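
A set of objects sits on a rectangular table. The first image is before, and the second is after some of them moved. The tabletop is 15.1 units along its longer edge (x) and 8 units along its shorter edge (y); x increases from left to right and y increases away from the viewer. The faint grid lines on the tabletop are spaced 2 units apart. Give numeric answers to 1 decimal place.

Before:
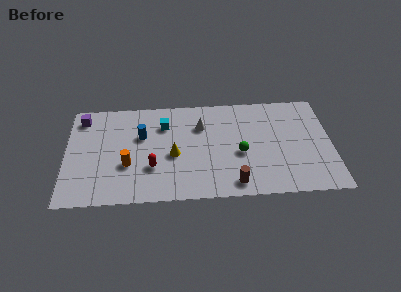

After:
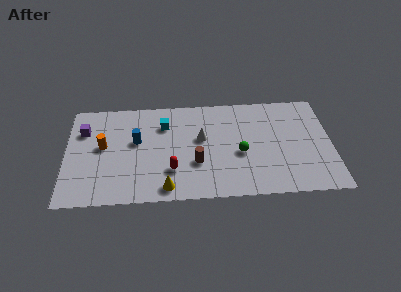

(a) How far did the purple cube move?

1.0

The purple cube was near (0.9, 6.7) before and (1.0, 5.7) after, so it travelled √(0.1² + 1.0²) ≈ 1.0 units.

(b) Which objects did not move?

the green sphere and the cyan cube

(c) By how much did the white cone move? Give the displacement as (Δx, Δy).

(0.0, -1.0)

From the two frames, the white cone sits at roughly (7.7, 5.7) before and (7.7, 4.7) after.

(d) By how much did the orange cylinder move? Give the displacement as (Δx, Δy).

(-1.4, 1.5)

The orange cylinder was at about (3.5, 2.9) and moved to about (2.1, 4.4).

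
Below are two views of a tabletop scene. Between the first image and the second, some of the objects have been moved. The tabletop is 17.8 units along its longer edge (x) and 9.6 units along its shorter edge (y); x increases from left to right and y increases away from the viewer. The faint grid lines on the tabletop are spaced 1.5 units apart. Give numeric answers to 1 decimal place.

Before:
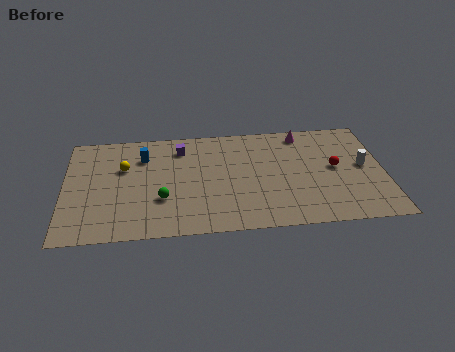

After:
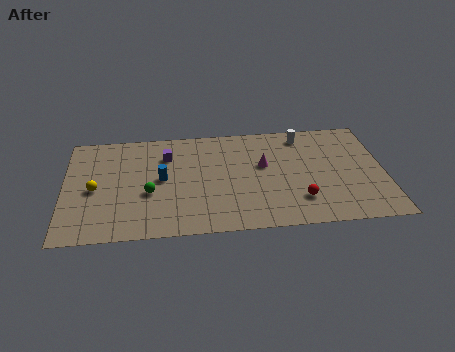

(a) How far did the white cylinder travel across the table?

4.5

The white cylinder was near (16.7, 5.1) before and (13.4, 8.2) after, so it travelled √(3.3² + 3.1²) ≈ 4.5 units.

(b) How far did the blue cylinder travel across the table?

2.3

From (4.4, 7.1) to (5.4, 5.0), the blue cylinder covered √(1.0² + 2.1²) ≈ 2.3 units.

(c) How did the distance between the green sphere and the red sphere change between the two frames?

-1.5

They were about 9.9 units apart before and 8.4 after — 1.5 units closer together.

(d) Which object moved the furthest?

the white cylinder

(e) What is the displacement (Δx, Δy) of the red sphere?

(-2.1, -2.7)

The red sphere was at about (15.1, 5.1) and moved to about (13.0, 2.4).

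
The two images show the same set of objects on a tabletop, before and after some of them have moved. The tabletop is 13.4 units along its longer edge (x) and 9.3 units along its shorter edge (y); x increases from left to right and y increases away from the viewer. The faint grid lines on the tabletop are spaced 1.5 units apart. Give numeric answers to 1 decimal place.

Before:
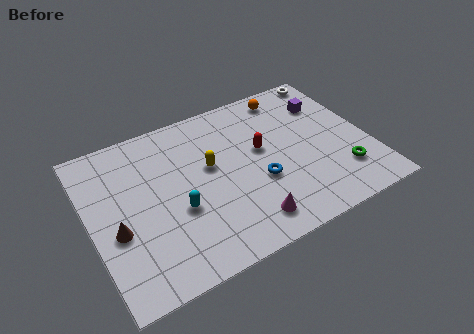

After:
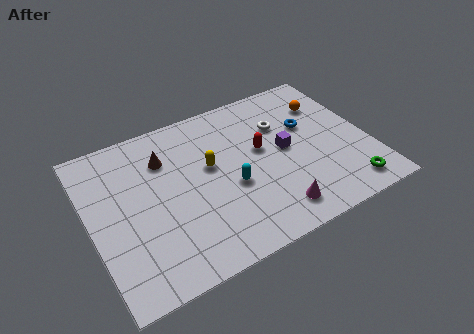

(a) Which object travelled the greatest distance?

the brown cone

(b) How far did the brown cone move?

4.1

The brown cone was near (1.1, 3.7) before and (3.8, 6.8) after, so it travelled √(2.7² + 3.1²) ≈ 4.1 units.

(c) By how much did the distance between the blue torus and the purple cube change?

-3.5

The distance was about 5.1 in the first image and 1.6 in the second, so they moved 3.5 units closer together.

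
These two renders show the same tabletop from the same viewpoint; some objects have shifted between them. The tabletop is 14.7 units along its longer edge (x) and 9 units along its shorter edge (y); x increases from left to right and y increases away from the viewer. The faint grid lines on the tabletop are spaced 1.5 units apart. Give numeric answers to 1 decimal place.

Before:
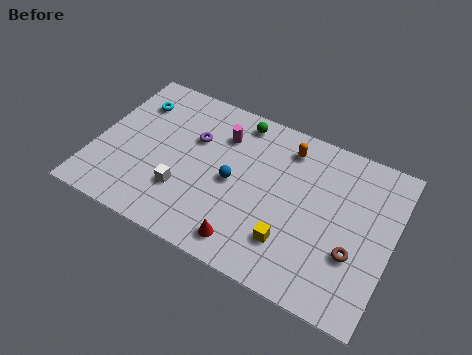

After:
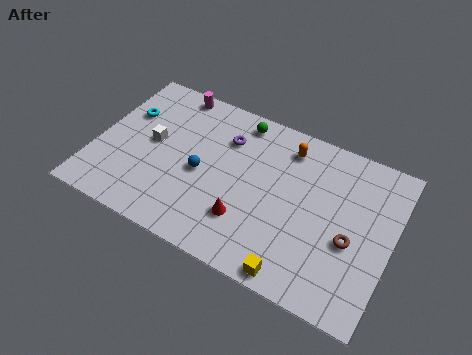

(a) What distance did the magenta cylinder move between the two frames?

3.2

The magenta cylinder moved from about (6.0, 6.7) to (3.2, 8.2), a distance of √(2.8² + 1.5²) ≈ 3.2.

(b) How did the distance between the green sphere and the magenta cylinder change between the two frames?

+2.1

Before: roughly 1.4 units apart; after: 3.5. That's 2.1 units further apart.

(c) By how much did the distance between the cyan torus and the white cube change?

-3.2

The distance was about 5.1 in the first image and 1.9 in the second, so they moved 3.2 units closer together.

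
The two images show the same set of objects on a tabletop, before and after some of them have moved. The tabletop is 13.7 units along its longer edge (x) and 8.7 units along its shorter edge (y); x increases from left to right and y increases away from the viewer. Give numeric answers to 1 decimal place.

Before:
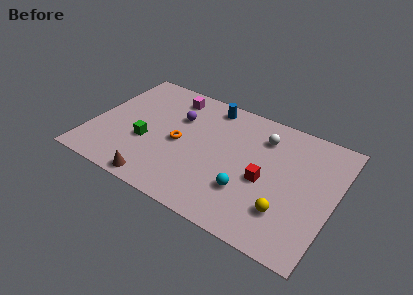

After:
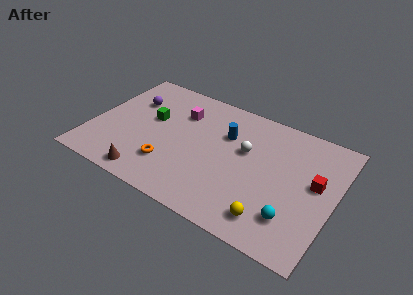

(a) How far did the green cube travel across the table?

1.8

From (3.2, 3.3) to (3.2, 5.1), the green cube covered √(0.0² + 1.8²) ≈ 1.8 units.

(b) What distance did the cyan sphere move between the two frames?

2.6

The cyan sphere moved from about (9.1, 2.6) to (11.7, 2.1), a distance of √(2.6² + 0.5²) ≈ 2.6.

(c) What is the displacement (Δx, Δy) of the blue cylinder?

(1.2, -1.7)

The blue cylinder was at about (6.2, 7.6) and moved to about (7.4, 5.9).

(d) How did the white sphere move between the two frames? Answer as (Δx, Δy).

(-0.8, -1.4)

The white sphere started near (9.4, 6.7) and ended near (8.6, 5.3).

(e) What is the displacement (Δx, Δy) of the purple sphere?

(-2.7, 0.1)

From the two frames, the purple sphere sits at roughly (4.6, 5.9) before and (1.9, 6.0) after.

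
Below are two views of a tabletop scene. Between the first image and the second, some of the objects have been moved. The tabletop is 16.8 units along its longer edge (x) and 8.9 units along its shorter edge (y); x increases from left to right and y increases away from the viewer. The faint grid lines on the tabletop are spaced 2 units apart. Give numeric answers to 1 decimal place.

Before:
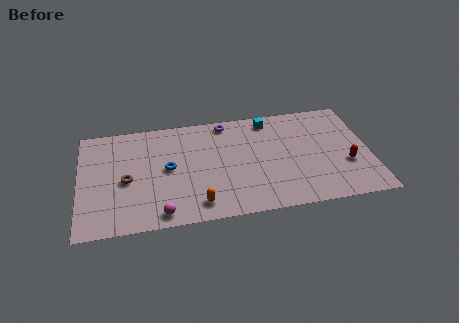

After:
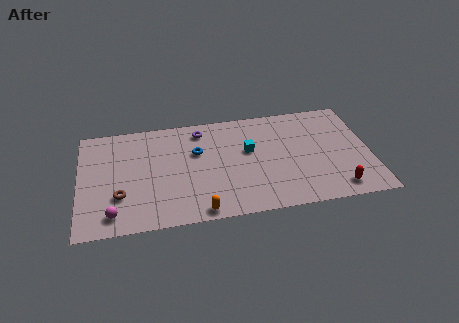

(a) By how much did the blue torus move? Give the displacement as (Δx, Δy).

(1.7, 1.1)

From the two frames, the blue torus sits at roughly (5.1, 4.6) before and (6.8, 5.7) after.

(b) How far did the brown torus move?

1.3

The brown torus moved from about (2.7, 4.0) to (2.3, 2.8), a distance of √(0.4² + 1.2²) ≈ 1.3.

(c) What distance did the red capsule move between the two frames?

2.0

From (15.4, 3.2) to (14.7, 1.3), the red capsule covered √(0.7² + 1.9²) ≈ 2.0 units.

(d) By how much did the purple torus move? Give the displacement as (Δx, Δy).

(-1.5, -0.4)

From the two frames, the purple torus sits at roughly (8.6, 7.9) before and (7.1, 7.5) after.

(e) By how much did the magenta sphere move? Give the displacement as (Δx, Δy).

(-2.7, 0.4)

The magenta sphere was at about (4.6, 1.0) and moved to about (1.9, 1.4).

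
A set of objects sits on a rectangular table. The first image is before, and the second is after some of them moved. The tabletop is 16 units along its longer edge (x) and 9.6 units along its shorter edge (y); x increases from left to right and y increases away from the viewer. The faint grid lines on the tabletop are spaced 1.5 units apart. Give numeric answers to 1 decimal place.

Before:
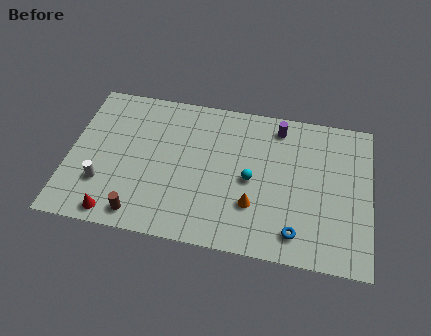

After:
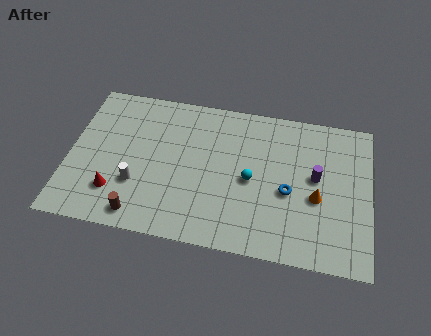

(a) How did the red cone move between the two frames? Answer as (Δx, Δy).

(-0.1, 1.4)

The red cone started near (2.7, 1.0) and ended near (2.6, 2.4).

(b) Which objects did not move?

the cyan sphere and the brown cylinder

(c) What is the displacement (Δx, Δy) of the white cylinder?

(1.8, 0.3)

The white cylinder started near (1.9, 2.8) and ended near (3.7, 3.1).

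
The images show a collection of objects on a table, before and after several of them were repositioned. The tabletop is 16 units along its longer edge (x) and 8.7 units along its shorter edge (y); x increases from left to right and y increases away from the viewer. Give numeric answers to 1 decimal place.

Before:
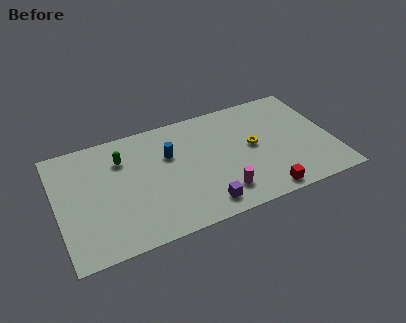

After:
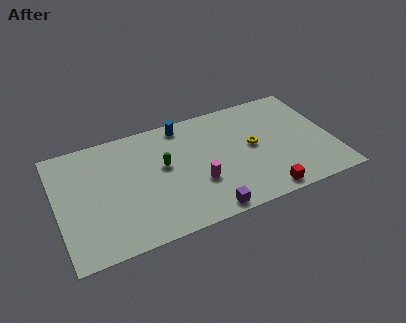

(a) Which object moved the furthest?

the green capsule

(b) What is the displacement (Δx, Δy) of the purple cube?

(0.1, -0.5)

From the two frames, the purple cube sits at roughly (8.1, 1.3) before and (8.2, 0.8) after.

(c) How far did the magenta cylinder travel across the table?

1.7

The magenta cylinder was near (9.2, 1.8) before and (8.0, 3.0) after, so it travelled √(1.2² + 1.2²) ≈ 1.7 units.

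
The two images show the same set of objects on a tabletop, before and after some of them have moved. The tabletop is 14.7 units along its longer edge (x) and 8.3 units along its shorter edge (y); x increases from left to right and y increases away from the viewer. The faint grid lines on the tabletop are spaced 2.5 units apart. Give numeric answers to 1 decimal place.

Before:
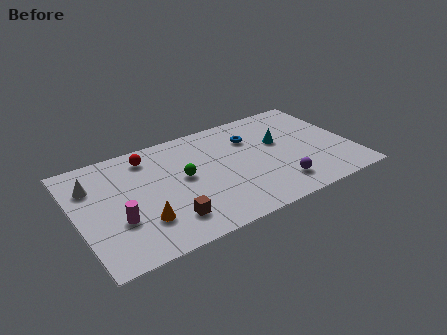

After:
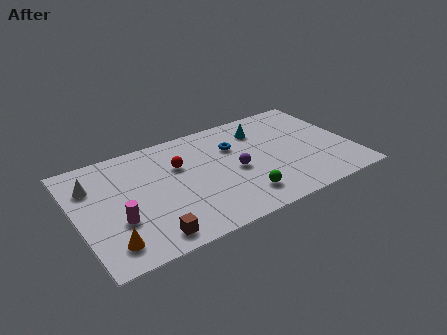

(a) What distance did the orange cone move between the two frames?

2.0

From (3.2, 2.3) to (1.4, 1.5), the orange cone covered √(1.8² + 0.8²) ≈ 2.0 units.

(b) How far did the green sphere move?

3.9

The green sphere moved from about (5.7, 4.5) to (8.4, 1.7), a distance of √(2.7² + 2.8²) ≈ 3.9.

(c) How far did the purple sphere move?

2.9

From (10.4, 1.7) to (8.4, 3.8), the purple sphere covered √(2.0² + 2.1²) ≈ 2.9 units.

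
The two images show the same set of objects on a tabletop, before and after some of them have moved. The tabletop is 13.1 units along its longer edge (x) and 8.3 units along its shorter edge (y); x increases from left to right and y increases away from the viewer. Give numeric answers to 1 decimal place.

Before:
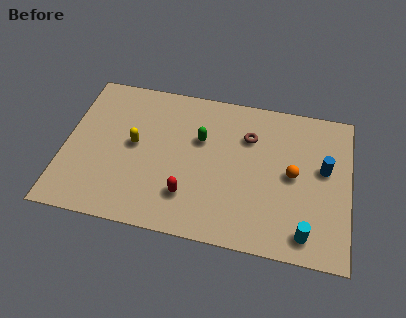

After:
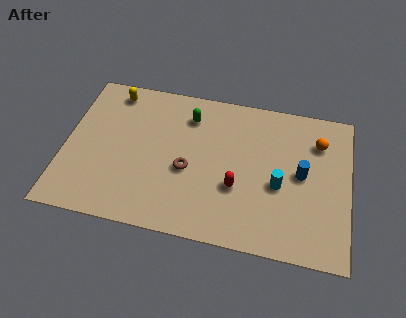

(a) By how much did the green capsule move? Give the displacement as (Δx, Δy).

(-0.6, 1.2)

The green capsule started near (6.2, 5.3) and ended near (5.6, 6.5).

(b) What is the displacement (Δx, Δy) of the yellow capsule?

(-1.2, 2.8)

From the two frames, the yellow capsule sits at roughly (3.2, 4.4) before and (2.0, 7.2) after.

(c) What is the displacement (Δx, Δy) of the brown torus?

(-2.7, -2.4)

The brown torus was at about (8.4, 5.9) and moved to about (5.7, 3.5).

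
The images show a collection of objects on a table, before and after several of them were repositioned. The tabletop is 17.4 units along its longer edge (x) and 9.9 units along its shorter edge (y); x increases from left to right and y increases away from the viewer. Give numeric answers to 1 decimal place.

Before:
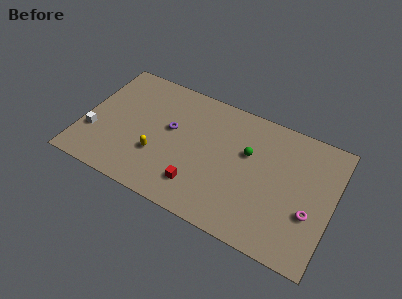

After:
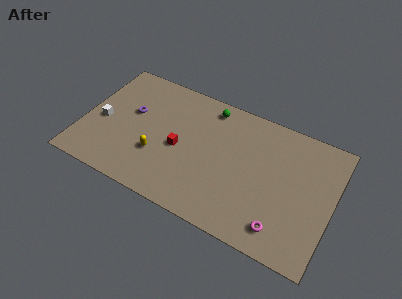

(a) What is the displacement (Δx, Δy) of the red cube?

(-1.6, 2.3)

The red cube started near (8.4, 2.2) and ended near (6.8, 4.5).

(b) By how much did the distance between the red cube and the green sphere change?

-0.6

They were about 5.0 units apart before and 4.4 after — 0.6 units closer together.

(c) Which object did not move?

the yellow capsule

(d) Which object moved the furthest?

the green sphere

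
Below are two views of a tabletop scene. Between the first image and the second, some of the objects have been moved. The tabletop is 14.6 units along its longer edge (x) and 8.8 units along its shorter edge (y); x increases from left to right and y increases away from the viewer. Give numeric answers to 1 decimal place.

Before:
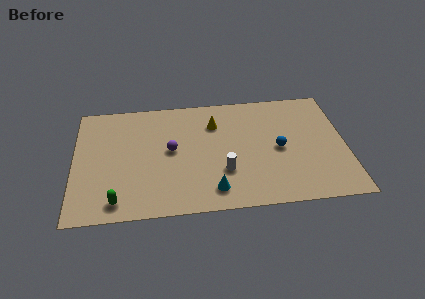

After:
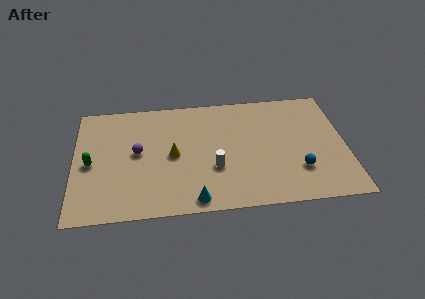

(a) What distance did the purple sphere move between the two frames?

1.8

The purple sphere moved from about (5.2, 4.7) to (3.4, 4.7), a distance of √(1.8² + 0.0²) ≈ 1.8.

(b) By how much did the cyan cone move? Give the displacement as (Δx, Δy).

(-1.0, -0.6)

From the two frames, the cyan cone sits at roughly (7.4, 1.5) before and (6.4, 0.9) after.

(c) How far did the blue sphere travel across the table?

2.0

The blue sphere was near (11.0, 4.2) before and (12.0, 2.5) after, so it travelled √(1.0² + 1.7²) ≈ 2.0 units.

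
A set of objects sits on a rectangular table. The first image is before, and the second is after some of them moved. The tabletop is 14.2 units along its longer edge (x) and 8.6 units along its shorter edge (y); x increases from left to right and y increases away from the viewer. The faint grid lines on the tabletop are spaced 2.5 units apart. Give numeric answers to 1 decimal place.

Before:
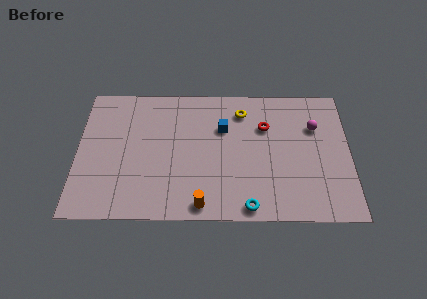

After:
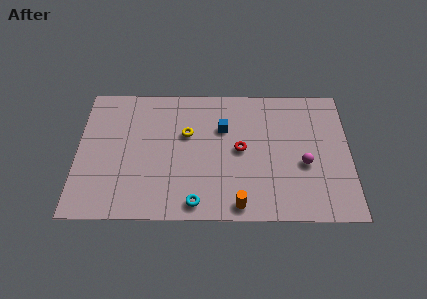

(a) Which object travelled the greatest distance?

the yellow torus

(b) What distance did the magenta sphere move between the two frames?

2.5

The magenta sphere was near (12.4, 5.9) before and (11.8, 3.5) after, so it travelled √(0.6² + 2.4²) ≈ 2.5 units.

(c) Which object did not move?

the blue cube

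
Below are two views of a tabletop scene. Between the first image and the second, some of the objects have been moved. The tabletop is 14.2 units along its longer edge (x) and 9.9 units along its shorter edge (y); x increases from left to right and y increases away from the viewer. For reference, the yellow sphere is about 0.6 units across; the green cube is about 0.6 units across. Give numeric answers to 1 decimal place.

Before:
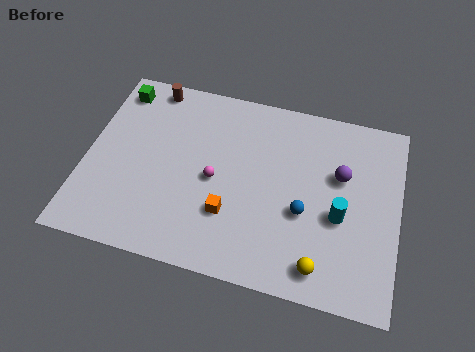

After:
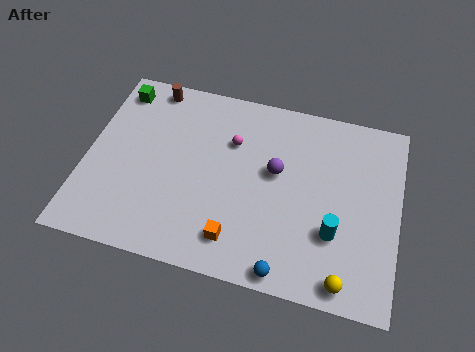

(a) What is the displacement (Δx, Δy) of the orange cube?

(0.4, -1.2)

From the two frames, the orange cube sits at roughly (6.7, 3.0) before and (7.1, 1.8) after.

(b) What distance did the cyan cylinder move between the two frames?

0.9

The cyan cylinder was near (11.6, 4.1) before and (11.4, 3.2) after, so it travelled √(0.2² + 0.9²) ≈ 0.9 units.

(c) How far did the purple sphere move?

2.9

From (11.5, 6.2) to (8.6, 5.7), the purple sphere covered √(2.9² + 0.5²) ≈ 2.9 units.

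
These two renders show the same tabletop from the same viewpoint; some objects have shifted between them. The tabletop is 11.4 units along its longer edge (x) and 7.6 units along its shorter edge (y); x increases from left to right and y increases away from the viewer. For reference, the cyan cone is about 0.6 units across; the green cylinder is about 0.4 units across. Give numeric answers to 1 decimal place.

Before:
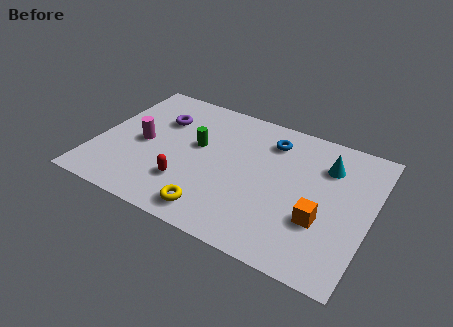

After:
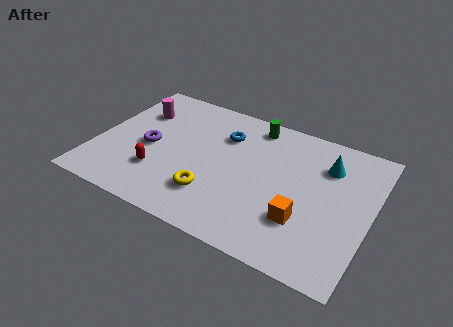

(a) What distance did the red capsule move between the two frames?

1.2

From (4.0, 2.1) to (2.8, 2.2), the red capsule covered √(1.2² + 0.1²) ≈ 1.2 units.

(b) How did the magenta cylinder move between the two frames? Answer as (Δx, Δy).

(-0.5, 1.8)

From the two frames, the magenta cylinder sits at roughly (1.9, 3.6) before and (1.4, 5.4) after.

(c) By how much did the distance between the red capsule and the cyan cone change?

+1.0

The distance was about 6.4 in the first image and 7.4 in the second, so they moved 1.0 units further apart.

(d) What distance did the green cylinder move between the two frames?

3.0

The green cylinder was near (4.1, 4.4) before and (6.2, 6.6) after, so it travelled √(2.1² + 2.2²) ≈ 3.0 units.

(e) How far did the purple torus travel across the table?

1.8

The purple torus moved from about (2.4, 5.3) to (2.2, 3.5), a distance of √(0.2² + 1.8²) ≈ 1.8.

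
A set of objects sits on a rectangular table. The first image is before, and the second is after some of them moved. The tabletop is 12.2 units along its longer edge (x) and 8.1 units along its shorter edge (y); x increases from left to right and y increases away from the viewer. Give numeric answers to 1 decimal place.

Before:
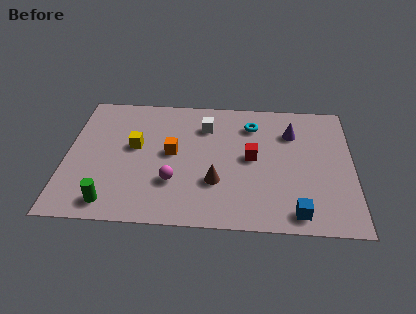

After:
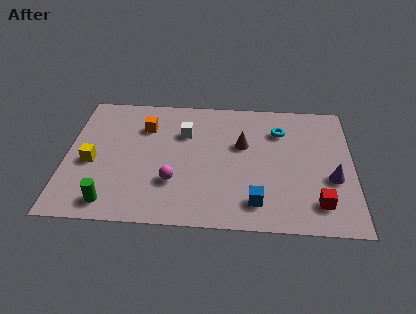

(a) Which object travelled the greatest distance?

the red cube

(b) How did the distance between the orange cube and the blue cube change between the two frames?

+0.3

The distance was about 6.2 in the first image and 6.5 in the second, so they moved 0.3 units further apart.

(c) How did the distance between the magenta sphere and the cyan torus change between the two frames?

+0.7

The distance was about 5.0 in the first image and 5.7 in the second, so they moved 0.7 units further apart.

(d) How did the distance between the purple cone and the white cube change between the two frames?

+3.1

They were about 3.7 units apart before and 6.8 after — 3.1 units further apart.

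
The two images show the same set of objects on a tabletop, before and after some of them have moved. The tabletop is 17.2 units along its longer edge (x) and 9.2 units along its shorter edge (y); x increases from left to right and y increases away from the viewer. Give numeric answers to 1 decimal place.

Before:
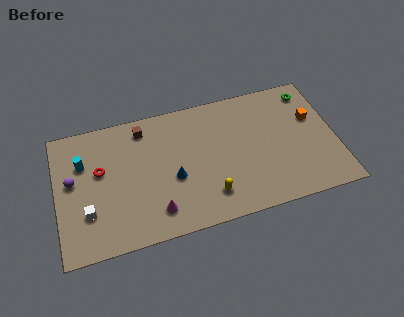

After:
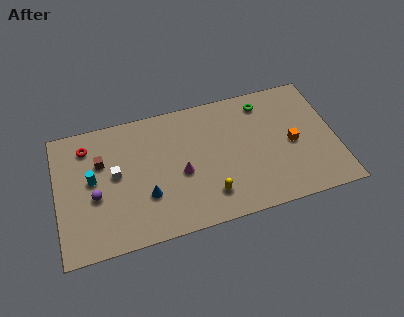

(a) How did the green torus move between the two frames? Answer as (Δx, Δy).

(-2.9, -0.1)

The green torus was at about (15.9, 7.8) and moved to about (13.0, 7.7).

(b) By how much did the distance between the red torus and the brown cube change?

-2.1

They were about 3.6 units apart before and 1.5 after — 2.1 units closer together.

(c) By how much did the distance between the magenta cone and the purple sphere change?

-0.7

The distance was about 6.0 in the first image and 5.3 in the second, so they moved 0.7 units closer together.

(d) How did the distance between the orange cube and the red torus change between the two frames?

-0.3

Before: roughly 13.2 units apart; after: 12.9. That's 0.3 units closer together.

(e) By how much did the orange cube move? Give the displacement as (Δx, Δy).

(-1.4, -1.5)

The orange cube was at about (15.9, 5.8) and moved to about (14.5, 4.3).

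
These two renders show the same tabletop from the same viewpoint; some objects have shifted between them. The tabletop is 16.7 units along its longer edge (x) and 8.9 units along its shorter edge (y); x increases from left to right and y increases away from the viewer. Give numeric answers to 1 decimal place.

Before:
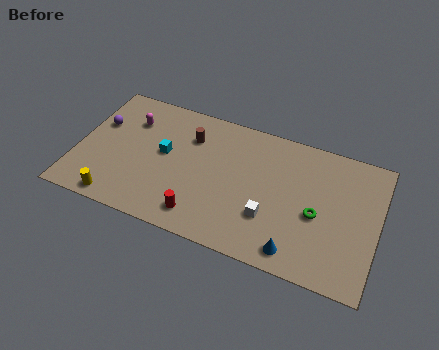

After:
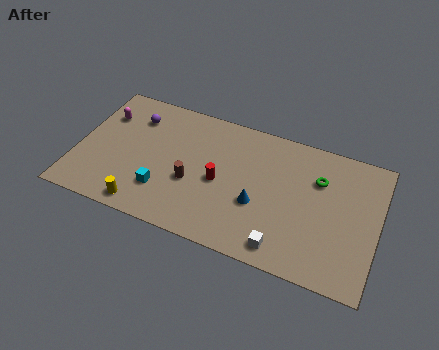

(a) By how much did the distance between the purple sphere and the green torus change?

-2.1

Before: roughly 12.5 units apart; after: 10.4. That's 2.1 units closer together.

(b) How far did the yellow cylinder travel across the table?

1.5

The yellow cylinder moved from about (2.6, 0.9) to (4.1, 1.0), a distance of √(1.5² + 0.1²) ≈ 1.5.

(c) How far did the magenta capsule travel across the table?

1.5

From (2.7, 6.5) to (1.2, 6.4), the magenta capsule covered √(1.5² + 0.1²) ≈ 1.5 units.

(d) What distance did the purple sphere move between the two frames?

2.2

The purple sphere was near (1.0, 5.7) before and (2.9, 6.8) after, so it travelled √(1.9² + 1.1²) ≈ 2.2 units.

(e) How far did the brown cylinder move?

3.0

The brown cylinder moved from about (6.1, 6.5) to (6.5, 3.5), a distance of √(0.4² + 3.0²) ≈ 3.0.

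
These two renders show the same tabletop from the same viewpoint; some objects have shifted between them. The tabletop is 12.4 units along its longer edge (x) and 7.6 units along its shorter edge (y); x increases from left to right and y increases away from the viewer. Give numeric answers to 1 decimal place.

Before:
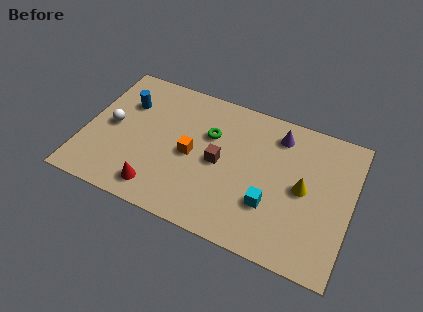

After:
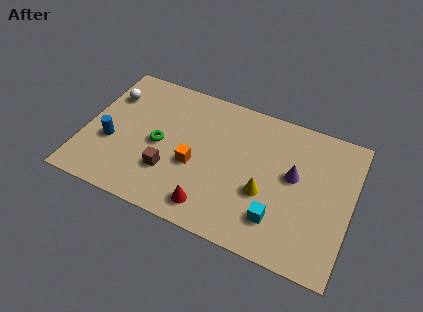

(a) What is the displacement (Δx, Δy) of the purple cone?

(0.9, -1.9)

The purple cone started near (8.8, 6.2) and ended near (9.7, 4.3).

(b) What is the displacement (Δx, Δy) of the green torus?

(-2.2, -1.4)

The green torus started near (5.7, 5.0) and ended near (3.5, 3.6).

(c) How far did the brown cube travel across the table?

2.6

From (6.3, 3.7) to (4.1, 2.3), the brown cube covered √(2.2² + 1.4²) ≈ 2.6 units.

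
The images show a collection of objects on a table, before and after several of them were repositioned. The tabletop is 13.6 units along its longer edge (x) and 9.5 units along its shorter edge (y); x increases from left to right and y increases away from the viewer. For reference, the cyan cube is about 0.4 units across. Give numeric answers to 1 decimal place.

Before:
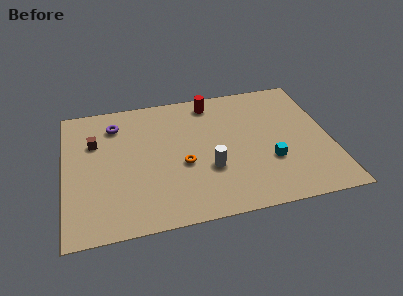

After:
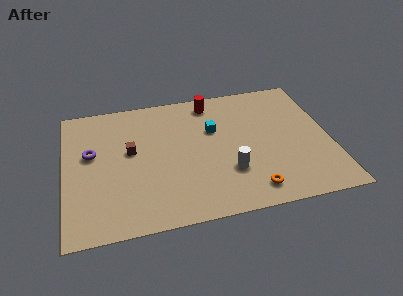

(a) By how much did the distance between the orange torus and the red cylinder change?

+2.4

Before: roughly 4.6 units apart; after: 7.0. That's 2.4 units further apart.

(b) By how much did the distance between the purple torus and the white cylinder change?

+1.2

The distance was about 6.2 in the first image and 7.4 in the second, so they moved 1.2 units further apart.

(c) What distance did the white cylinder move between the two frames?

1.1

From (7.3, 3.3) to (8.3, 2.9), the white cylinder covered √(1.0² + 0.4²) ≈ 1.1 units.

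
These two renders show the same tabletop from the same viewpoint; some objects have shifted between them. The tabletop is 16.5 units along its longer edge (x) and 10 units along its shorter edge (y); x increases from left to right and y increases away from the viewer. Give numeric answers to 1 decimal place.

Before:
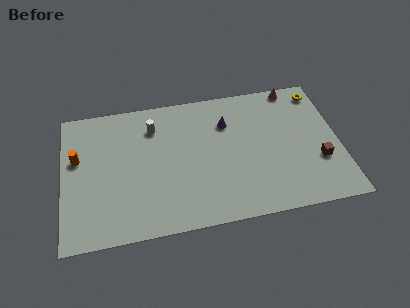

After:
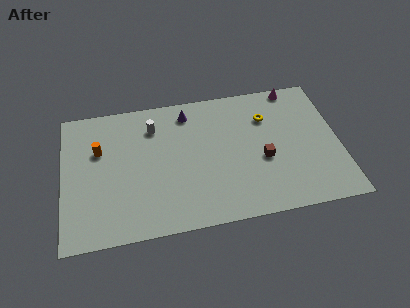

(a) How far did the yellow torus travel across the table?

3.6

The yellow torus moved from about (15.6, 8.6) to (12.3, 7.2), a distance of √(3.3² + 1.4²) ≈ 3.6.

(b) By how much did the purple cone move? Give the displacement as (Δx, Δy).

(-2.3, 1.2)

From the two frames, the purple cone sits at roughly (9.9, 7.2) before and (7.6, 8.4) after.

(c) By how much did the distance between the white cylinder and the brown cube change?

-3.3

They were about 10.6 units apart before and 7.3 after — 3.3 units closer together.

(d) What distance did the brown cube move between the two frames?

3.4

The brown cube was near (15.2, 3.4) before and (11.9, 4.1) after, so it travelled √(3.3² + 0.7²) ≈ 3.4 units.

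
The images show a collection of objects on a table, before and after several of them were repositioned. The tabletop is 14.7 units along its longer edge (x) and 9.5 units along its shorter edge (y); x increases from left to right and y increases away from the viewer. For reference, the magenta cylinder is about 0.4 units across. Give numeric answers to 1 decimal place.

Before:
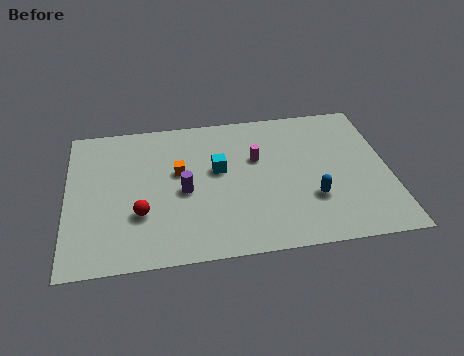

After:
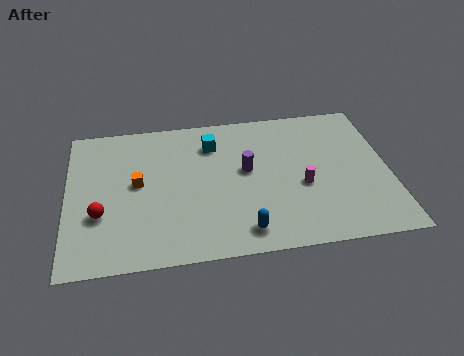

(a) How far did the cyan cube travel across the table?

1.8

The cyan cube moved from about (6.9, 5.5) to (6.7, 7.3), a distance of √(0.2² + 1.8²) ≈ 1.8.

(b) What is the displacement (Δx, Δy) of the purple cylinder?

(2.9, 1.0)

The purple cylinder started near (5.3, 4.3) and ended near (8.2, 5.3).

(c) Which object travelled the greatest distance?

the blue capsule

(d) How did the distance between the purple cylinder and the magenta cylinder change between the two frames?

-0.9

Before: roughly 3.8 units apart; after: 2.9. That's 0.9 units closer together.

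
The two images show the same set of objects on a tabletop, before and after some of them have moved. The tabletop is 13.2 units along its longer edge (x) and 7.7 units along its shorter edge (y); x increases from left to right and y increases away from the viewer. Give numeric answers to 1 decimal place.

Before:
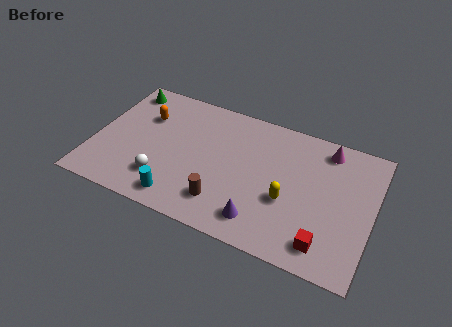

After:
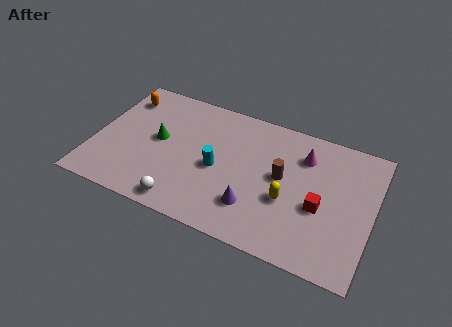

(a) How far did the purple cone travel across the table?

0.7

The purple cone was near (8.2, 1.4) before and (7.8, 2.0) after, so it travelled √(0.4² + 0.6²) ≈ 0.7 units.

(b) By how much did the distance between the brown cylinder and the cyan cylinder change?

+1.0

They were about 2.1 units apart before and 3.1 after — 1.0 units further apart.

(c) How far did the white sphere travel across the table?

1.5

The white sphere moved from about (3.5, 1.9) to (4.6, 0.9), a distance of √(1.1² + 1.0²) ≈ 1.5.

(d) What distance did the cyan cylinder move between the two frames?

2.8

The cyan cylinder was near (4.4, 1.1) before and (5.9, 3.5) after, so it travelled √(1.5² + 2.4²) ≈ 2.8 units.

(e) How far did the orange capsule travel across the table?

1.4

From (2.2, 5.3) to (1.0, 6.1), the orange capsule covered √(1.2² + 0.8²) ≈ 1.4 units.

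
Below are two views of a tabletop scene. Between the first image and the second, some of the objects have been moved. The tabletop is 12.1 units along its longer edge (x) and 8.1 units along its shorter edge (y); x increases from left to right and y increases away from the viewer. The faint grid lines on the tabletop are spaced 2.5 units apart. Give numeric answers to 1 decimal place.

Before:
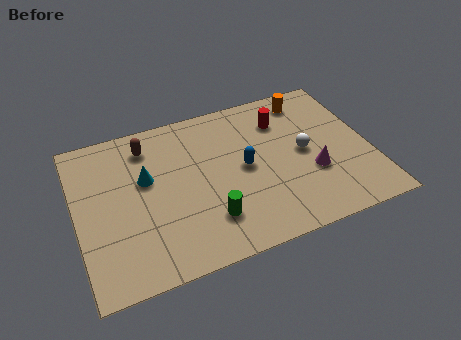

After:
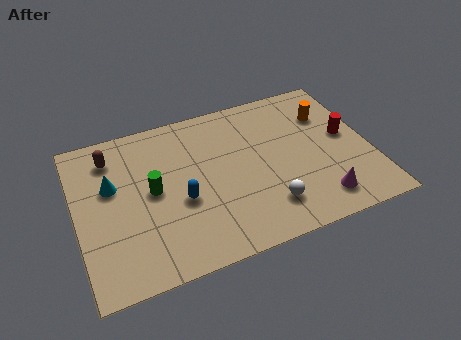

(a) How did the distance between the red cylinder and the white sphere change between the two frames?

+2.3

Before: roughly 2.1 units apart; after: 4.4. That's 2.3 units further apart.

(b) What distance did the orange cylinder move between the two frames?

1.3

The orange cylinder was near (9.9, 6.9) before and (10.6, 5.8) after, so it travelled √(0.7² + 1.1²) ≈ 1.3 units.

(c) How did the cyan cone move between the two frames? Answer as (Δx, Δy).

(-1.4, 0.1)

The cyan cone started near (2.9, 4.9) and ended near (1.5, 5.0).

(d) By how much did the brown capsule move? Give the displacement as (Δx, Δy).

(-1.5, -0.1)

The brown capsule started near (3.1, 6.6) and ended near (1.6, 6.5).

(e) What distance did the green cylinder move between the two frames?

3.0

From (5.2, 2.0) to (3.1, 4.2), the green cylinder covered √(2.1² + 2.2²) ≈ 3.0 units.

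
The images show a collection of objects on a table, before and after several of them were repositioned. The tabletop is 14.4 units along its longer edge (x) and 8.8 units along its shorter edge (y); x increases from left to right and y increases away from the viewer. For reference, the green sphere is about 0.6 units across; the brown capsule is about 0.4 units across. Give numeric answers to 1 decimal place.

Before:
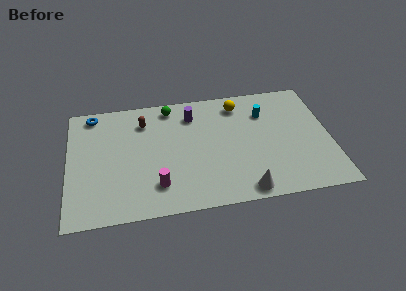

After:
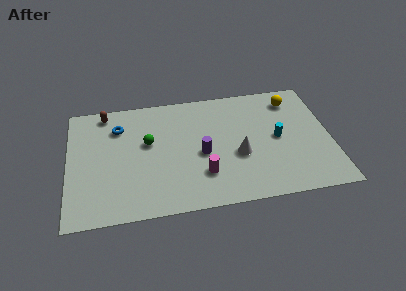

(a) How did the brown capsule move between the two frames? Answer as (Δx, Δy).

(-2.1, 1.0)

The brown capsule was at about (4.2, 6.8) and moved to about (2.1, 7.8).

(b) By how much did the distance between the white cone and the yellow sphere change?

-1.5

They were about 6.4 units apart before and 4.9 after — 1.5 units closer together.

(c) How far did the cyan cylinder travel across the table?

2.1

The cyan cylinder moved from about (10.9, 6.4) to (11.5, 4.4), a distance of √(0.6² + 2.0²) ≈ 2.1.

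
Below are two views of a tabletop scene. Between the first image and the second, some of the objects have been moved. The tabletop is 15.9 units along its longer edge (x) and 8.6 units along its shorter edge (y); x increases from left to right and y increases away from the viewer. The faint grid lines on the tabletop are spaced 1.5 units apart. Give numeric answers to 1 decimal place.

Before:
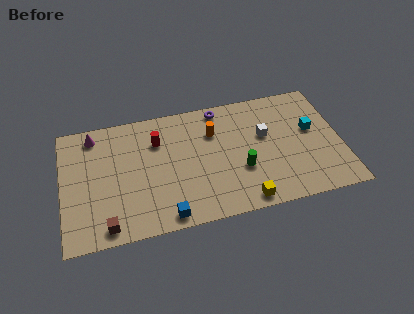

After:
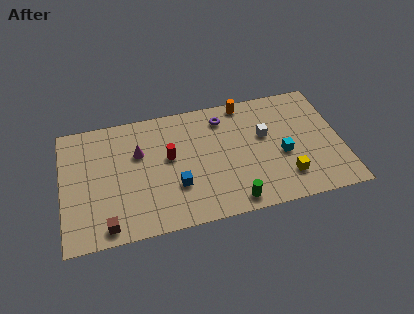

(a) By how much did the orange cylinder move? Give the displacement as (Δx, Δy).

(1.9, 1.7)

The orange cylinder started near (8.7, 6.1) and ended near (10.6, 7.8).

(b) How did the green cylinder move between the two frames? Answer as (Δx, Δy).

(-0.6, -2.1)

The green cylinder started near (10.1, 3.1) and ended near (9.5, 1.0).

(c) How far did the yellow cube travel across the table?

2.7

From (10.1, 0.9) to (12.6, 2.0), the yellow cube covered √(2.5² + 1.1²) ≈ 2.7 units.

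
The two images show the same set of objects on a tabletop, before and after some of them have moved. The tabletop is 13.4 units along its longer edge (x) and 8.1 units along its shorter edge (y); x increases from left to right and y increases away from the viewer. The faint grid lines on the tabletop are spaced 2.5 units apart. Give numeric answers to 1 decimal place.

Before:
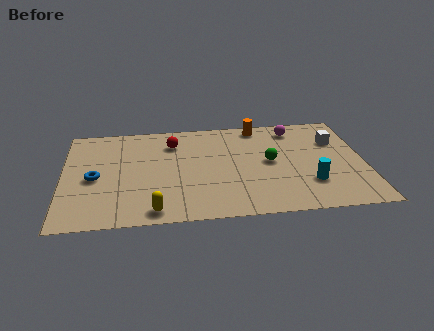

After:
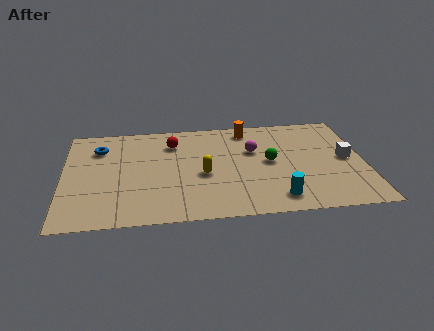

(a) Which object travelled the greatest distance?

the yellow capsule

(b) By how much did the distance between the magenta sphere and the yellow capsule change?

-5.8

The distance was about 8.7 in the first image and 2.9 in the second, so they moved 5.8 units closer together.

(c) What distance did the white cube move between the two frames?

1.6

The white cube was near (12.2, 5.6) before and (12.6, 4.1) after, so it travelled √(0.4² + 1.5²) ≈ 1.6 units.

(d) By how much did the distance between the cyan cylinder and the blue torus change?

-0.4

Before: roughly 9.6 units apart; after: 9.2. That's 0.4 units closer together.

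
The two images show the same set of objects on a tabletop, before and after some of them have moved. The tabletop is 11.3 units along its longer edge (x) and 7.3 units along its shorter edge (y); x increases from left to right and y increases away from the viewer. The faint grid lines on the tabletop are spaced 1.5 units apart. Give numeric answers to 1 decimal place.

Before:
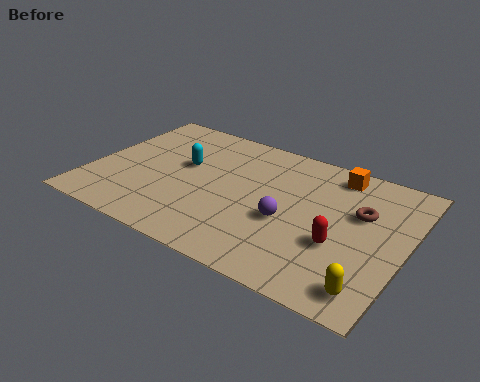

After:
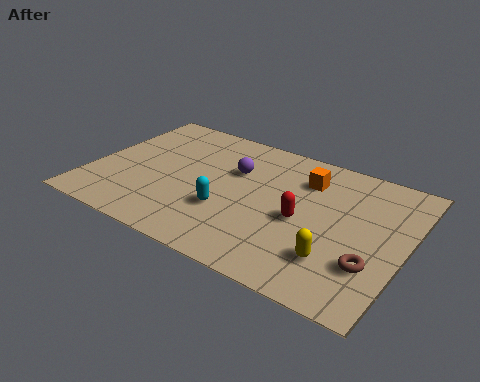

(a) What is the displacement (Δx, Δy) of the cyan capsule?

(1.9, -1.8)

The cyan capsule was at about (3.2, 4.3) and moved to about (5.1, 2.5).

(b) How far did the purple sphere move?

2.8

From (7.2, 3.0) to (5.0, 4.8), the purple sphere covered √(2.2² + 1.8²) ≈ 2.8 units.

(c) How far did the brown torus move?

2.5

The brown torus was near (9.6, 4.6) before and (10.3, 2.2) after, so it travelled √(0.7² + 2.4²) ≈ 2.5 units.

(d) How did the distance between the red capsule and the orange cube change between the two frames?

-1.4

They were about 3.6 units apart before and 2.2 after — 1.4 units closer together.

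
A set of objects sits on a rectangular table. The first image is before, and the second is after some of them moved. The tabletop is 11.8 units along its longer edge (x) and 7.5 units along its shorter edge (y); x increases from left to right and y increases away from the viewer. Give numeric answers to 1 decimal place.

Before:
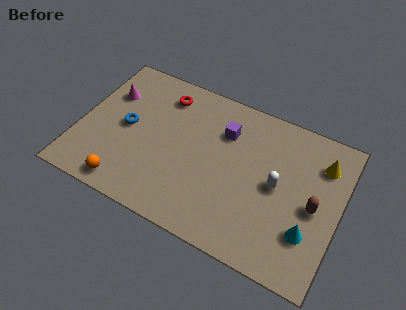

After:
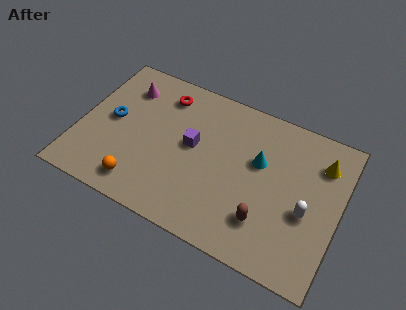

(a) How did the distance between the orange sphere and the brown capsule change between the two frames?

-3.0

The distance was about 8.6 in the first image and 5.6 in the second, so they moved 3.0 units closer together.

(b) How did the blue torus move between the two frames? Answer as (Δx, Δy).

(-0.7, 0.1)

The blue torus started near (2.1, 3.8) and ended near (1.4, 3.9).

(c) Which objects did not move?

the red torus and the yellow cone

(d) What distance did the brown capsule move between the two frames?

2.6

From (10.7, 3.5) to (8.7, 1.9), the brown capsule covered √(2.0² + 1.6²) ≈ 2.6 units.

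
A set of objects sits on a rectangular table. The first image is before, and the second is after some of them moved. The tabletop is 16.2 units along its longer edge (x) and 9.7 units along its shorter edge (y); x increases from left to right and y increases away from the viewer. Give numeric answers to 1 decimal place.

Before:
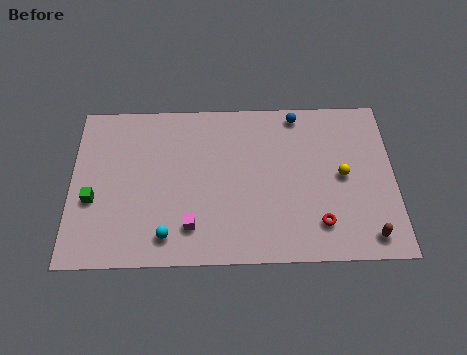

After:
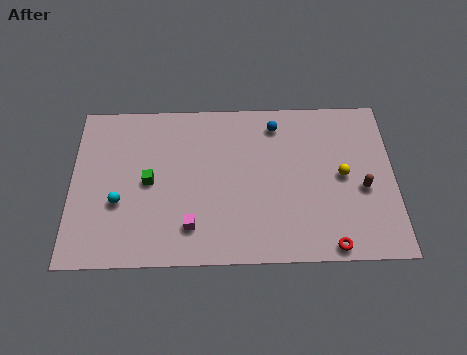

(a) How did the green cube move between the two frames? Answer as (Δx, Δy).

(2.8, 1.0)

From the two frames, the green cube sits at roughly (1.1, 3.8) before and (3.9, 4.8) after.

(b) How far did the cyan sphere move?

3.1

The cyan sphere moved from about (4.8, 1.6) to (2.4, 3.6), a distance of √(2.4² + 2.0²) ≈ 3.1.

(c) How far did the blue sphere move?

1.3

From (11.4, 8.7) to (10.3, 8.1), the blue sphere covered √(1.1² + 0.6²) ≈ 1.3 units.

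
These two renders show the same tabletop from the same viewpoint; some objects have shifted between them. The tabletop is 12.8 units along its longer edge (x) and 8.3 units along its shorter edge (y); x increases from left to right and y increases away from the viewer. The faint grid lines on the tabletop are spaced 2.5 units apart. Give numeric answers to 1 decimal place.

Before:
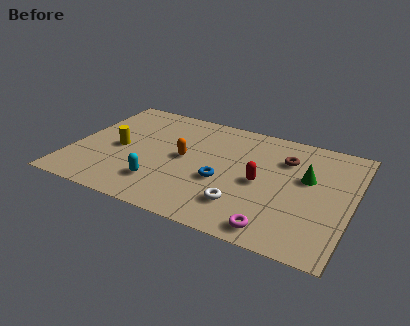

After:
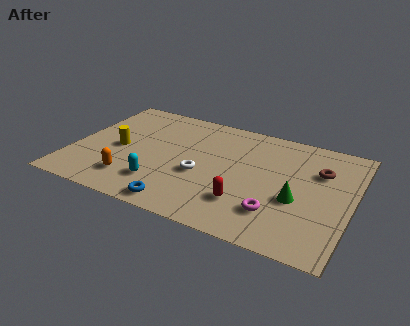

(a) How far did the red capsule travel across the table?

1.8

From (8.7, 3.9) to (8.2, 2.2), the red capsule covered √(0.5² + 1.7²) ≈ 1.8 units.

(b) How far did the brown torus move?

1.6

From (9.6, 6.0) to (11.2, 5.7), the brown torus covered √(1.6² + 0.3²) ≈ 1.6 units.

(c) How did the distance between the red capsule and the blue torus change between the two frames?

+1.3

They were about 1.8 units apart before and 3.1 after — 1.3 units further apart.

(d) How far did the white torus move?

2.5

The white torus was near (8.1, 2.0) before and (6.0, 3.4) after, so it travelled √(2.1² + 1.4²) ≈ 2.5 units.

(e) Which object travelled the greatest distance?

the orange capsule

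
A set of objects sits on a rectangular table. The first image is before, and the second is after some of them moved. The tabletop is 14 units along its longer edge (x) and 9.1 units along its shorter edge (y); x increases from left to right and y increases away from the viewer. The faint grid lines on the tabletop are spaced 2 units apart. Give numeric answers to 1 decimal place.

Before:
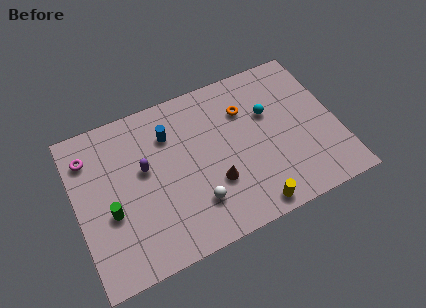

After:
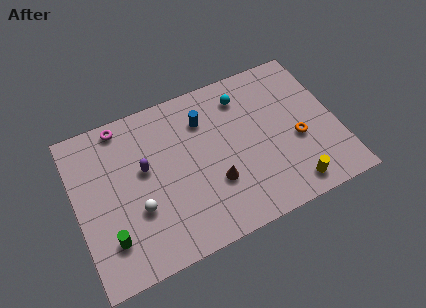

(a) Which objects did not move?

the brown cone and the purple capsule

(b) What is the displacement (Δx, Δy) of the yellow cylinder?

(2.2, 0.3)

From the two frames, the yellow cylinder sits at roughly (8.9, 0.9) before and (11.1, 1.2) after.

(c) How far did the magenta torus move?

2.2

From (0.9, 7.1) to (2.8, 8.2), the magenta torus covered √(1.9² + 1.1²) ≈ 2.2 units.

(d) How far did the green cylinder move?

1.4

The green cylinder was near (1.7, 3.6) before and (1.5, 2.2) after, so it travelled √(0.2² + 1.4²) ≈ 1.4 units.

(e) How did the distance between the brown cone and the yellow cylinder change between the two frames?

+1.6

They were about 2.7 units apart before and 4.3 after — 1.6 units further apart.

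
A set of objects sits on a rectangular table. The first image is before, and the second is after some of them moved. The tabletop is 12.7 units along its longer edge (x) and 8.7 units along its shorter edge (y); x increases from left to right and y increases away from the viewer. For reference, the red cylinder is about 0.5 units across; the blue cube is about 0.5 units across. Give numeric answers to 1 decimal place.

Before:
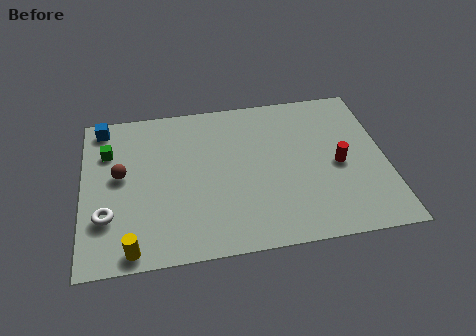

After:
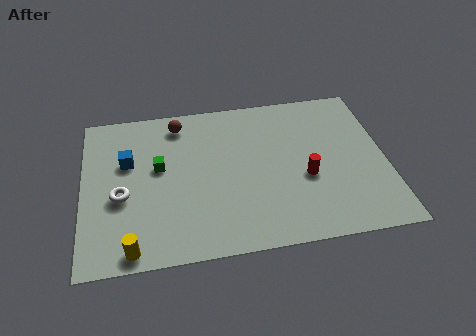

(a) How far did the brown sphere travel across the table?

3.6

From (1.6, 4.8) to (4.1, 7.4), the brown sphere covered √(2.5² + 2.6²) ≈ 3.6 units.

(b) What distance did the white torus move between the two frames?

1.2

From (1.0, 2.6) to (1.6, 3.6), the white torus covered √(0.6² + 1.0²) ≈ 1.2 units.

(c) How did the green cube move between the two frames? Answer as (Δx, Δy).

(2.1, -1.2)

The green cube started near (1.1, 6.2) and ended near (3.2, 5.0).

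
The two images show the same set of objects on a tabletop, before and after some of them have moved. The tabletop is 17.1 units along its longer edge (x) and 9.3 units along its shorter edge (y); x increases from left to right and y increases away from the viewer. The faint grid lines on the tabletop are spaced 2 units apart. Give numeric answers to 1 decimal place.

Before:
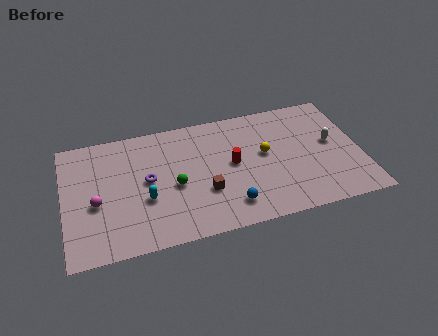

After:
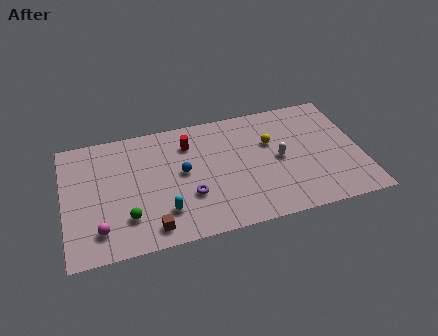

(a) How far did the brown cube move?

3.7

The brown cube moved from about (8.0, 3.2) to (4.8, 1.3), a distance of √(3.2² + 1.9²) ≈ 3.7.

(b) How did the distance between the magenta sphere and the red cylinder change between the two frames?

-0.5

The distance was about 8.0 in the first image and 7.5 in the second, so they moved 0.5 units closer together.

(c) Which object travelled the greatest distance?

the blue sphere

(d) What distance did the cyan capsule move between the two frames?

1.6

From (4.6, 3.5) to (5.6, 2.3), the cyan capsule covered √(1.0² + 1.2²) ≈ 1.6 units.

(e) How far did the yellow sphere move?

0.9

The yellow sphere moved from about (11.6, 5.2) to (12.0, 6.0), a distance of √(0.4² + 0.8²) ≈ 0.9.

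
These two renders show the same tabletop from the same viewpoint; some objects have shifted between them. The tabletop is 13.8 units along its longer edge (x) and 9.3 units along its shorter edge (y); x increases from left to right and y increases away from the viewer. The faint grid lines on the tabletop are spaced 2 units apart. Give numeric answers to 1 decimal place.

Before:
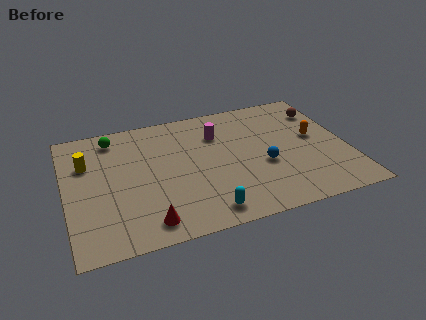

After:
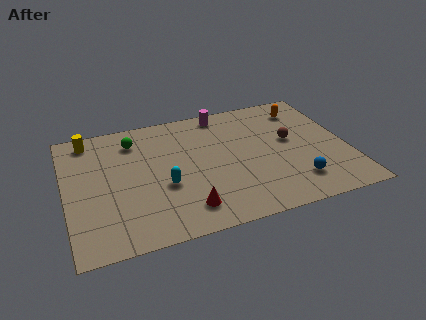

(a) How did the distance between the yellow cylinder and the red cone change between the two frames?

+2.1

They were about 5.6 units apart before and 7.7 after — 2.1 units further apart.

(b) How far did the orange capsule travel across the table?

2.4

The orange capsule moved from about (12.3, 5.1) to (12.0, 7.5), a distance of √(0.3² + 2.4²) ≈ 2.4.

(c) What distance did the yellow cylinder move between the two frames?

1.8

From (1.1, 6.3) to (1.3, 8.1), the yellow cylinder covered √(0.2² + 1.8²) ≈ 1.8 units.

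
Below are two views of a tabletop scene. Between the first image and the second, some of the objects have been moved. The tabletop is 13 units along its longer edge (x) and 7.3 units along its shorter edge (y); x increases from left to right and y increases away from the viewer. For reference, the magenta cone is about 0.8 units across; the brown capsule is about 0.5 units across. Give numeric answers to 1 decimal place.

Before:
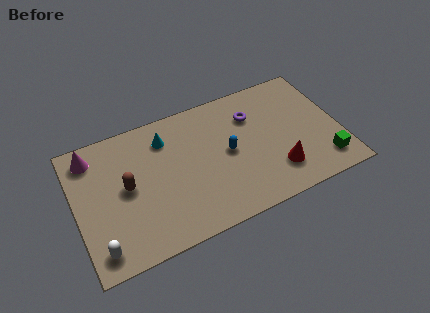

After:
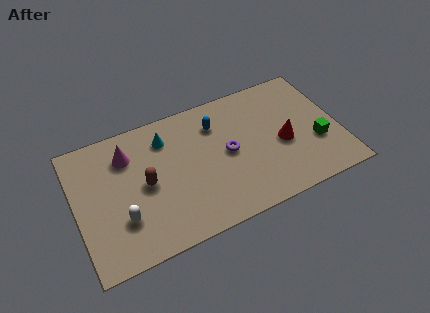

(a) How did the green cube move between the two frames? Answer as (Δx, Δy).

(-0.2, 1.2)

The green cube started near (12.0, 1.4) and ended near (11.8, 2.6).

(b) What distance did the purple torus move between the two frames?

2.1

The purple torus moved from about (8.9, 5.3) to (7.5, 3.7), a distance of √(1.4² + 1.6²) ≈ 2.1.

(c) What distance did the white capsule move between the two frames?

1.6

The white capsule was near (0.9, 1.1) before and (2.1, 2.2) after, so it travelled √(1.2² + 1.1²) ≈ 1.6 units.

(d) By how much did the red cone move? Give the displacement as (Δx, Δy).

(0.5, 1.4)

The red cone was at about (9.7, 1.8) and moved to about (10.2, 3.2).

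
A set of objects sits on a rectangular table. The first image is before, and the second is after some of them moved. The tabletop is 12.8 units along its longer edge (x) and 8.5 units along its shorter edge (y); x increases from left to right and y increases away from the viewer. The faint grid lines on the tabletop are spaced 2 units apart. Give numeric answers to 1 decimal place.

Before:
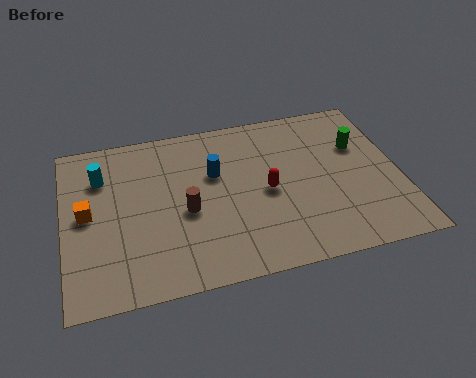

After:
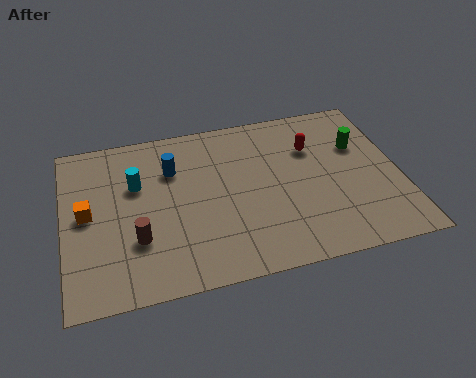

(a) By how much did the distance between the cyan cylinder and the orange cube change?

+0.3

The distance was about 1.9 in the first image and 2.2 in the second, so they moved 0.3 units further apart.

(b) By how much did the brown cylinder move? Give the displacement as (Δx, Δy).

(-1.9, -1.0)

The brown cylinder started near (4.6, 3.7) and ended near (2.7, 2.7).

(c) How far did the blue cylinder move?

1.7

The blue cylinder moved from about (5.8, 5.4) to (4.2, 6.0), a distance of √(1.6² + 0.6²) ≈ 1.7.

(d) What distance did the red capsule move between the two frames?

2.7

From (7.7, 4.0) to (9.6, 5.9), the red capsule covered √(1.9² + 1.9²) ≈ 2.7 units.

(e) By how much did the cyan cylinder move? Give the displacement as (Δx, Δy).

(1.3, -0.7)

The cyan cylinder was at about (1.5, 6.2) and moved to about (2.8, 5.5).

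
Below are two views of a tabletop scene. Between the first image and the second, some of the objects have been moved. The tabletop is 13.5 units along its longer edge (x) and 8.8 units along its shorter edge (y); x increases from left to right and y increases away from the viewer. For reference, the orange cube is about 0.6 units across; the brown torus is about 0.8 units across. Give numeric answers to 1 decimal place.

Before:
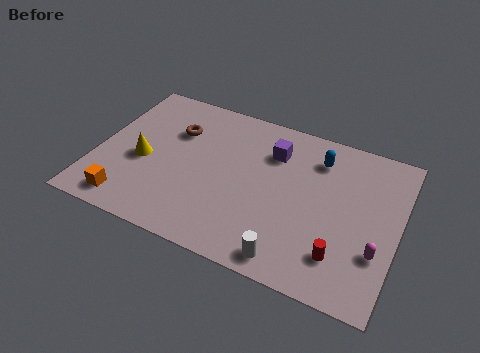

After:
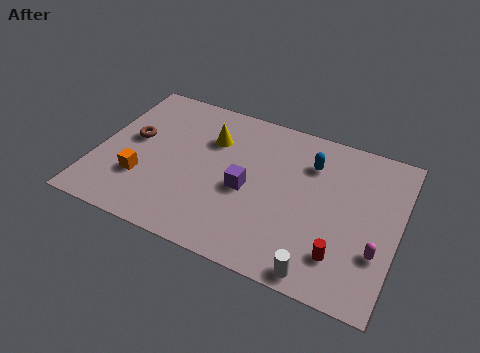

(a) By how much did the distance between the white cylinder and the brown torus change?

+2.1

The distance was about 7.7 in the first image and 9.8 in the second, so they moved 2.1 units further apart.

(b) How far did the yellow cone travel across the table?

3.7

The yellow cone was near (2.1, 3.8) before and (4.9, 6.2) after, so it travelled √(2.8² + 2.4²) ≈ 3.7 units.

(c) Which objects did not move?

the magenta capsule and the red cylinder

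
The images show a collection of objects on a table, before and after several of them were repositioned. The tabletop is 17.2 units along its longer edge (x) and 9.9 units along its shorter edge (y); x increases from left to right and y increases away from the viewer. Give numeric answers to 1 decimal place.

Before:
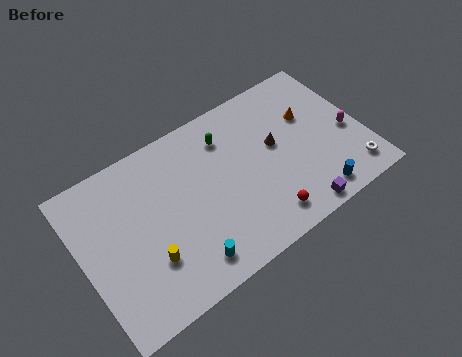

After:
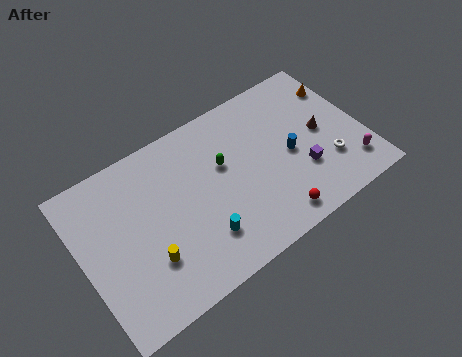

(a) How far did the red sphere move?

0.6

From (10.5, 1.6) to (11.0, 1.3), the red sphere covered √(0.5² + 0.3²) ≈ 0.6 units.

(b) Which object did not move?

the yellow cylinder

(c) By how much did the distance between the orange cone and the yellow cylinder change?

+2.3

Before: roughly 11.2 units apart; after: 13.5. That's 2.3 units further apart.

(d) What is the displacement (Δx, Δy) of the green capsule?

(-0.5, -1.6)

The green capsule was at about (9.3, 7.7) and moved to about (8.8, 6.1).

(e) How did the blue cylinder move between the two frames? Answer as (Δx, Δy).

(-0.9, 3.3)

The blue cylinder was at about (13.6, 1.3) and moved to about (12.7, 4.6).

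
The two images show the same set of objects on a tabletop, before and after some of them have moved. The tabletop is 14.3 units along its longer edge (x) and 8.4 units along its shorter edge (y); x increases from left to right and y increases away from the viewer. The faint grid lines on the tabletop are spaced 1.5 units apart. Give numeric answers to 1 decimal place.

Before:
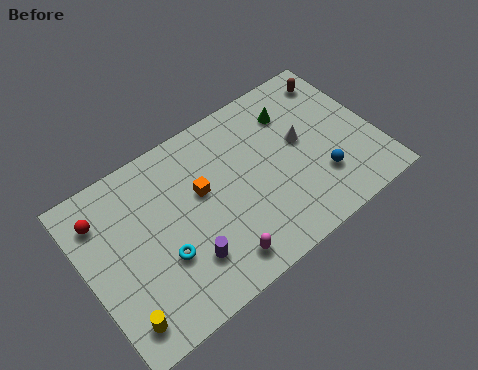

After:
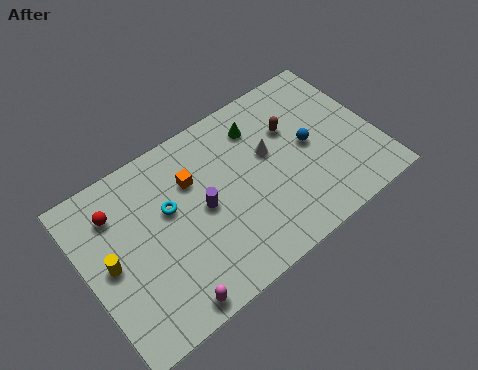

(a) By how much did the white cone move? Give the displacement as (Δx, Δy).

(-1.6, 0.3)

The white cone was at about (10.8, 4.7) and moved to about (9.2, 5.0).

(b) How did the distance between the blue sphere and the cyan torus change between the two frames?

-0.9

Before: roughly 7.8 units apart; after: 6.9. That's 0.9 units closer together.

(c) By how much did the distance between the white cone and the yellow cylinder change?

-2.1

The distance was about 10.2 in the first image and 8.1 in the second, so they moved 2.1 units closer together.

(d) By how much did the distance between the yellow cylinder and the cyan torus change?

+0.3

Before: roughly 2.9 units apart; after: 3.2. That's 0.3 units further apart.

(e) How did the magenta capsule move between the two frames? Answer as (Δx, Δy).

(-2.6, -0.5)

The magenta capsule was at about (5.9, 1.3) and moved to about (3.3, 0.8).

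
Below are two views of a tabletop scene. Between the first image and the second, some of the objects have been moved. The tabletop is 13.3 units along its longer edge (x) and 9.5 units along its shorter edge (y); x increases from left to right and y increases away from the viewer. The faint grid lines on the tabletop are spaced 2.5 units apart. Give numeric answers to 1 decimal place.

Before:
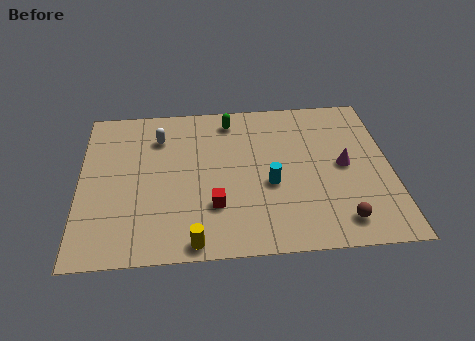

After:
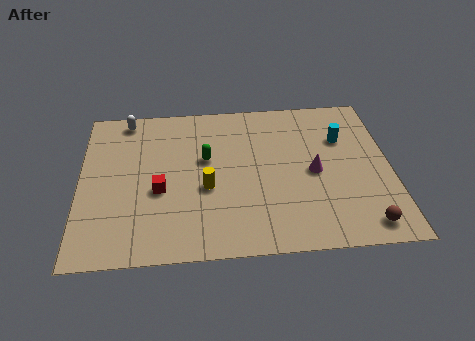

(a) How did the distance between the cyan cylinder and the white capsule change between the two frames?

+3.8

They were about 5.7 units apart before and 9.5 after — 3.8 units further apart.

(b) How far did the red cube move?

2.5

The red cube was near (5.7, 2.8) before and (3.4, 3.9) after, so it travelled √(2.3² + 1.1²) ≈ 2.5 units.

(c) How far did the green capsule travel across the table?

2.6

The green capsule was near (6.5, 8.1) before and (5.4, 5.7) after, so it travelled √(1.1² + 2.4²) ≈ 2.6 units.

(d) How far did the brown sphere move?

1.0

The brown sphere moved from about (11.0, 1.5) to (12.0, 1.2), a distance of √(1.0² + 0.3²) ≈ 1.0.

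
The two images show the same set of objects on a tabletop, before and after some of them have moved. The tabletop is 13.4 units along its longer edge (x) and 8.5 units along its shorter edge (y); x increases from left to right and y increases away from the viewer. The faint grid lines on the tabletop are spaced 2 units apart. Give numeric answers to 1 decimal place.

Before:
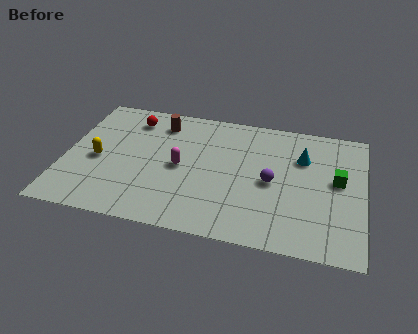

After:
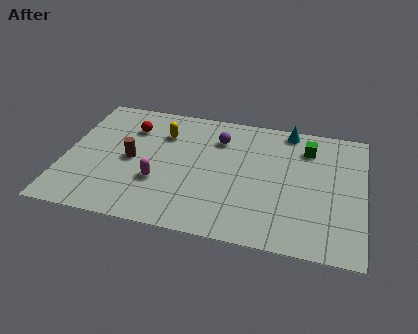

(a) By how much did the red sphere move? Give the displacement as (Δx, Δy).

(0.0, -0.6)

The red sphere was at about (2.8, 6.9) and moved to about (2.8, 6.3).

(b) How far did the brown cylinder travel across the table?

3.0

The brown cylinder moved from about (4.1, 6.9) to (3.0, 4.1), a distance of √(1.1² + 2.8²) ≈ 3.0.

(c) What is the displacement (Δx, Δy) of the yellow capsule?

(2.8, 2.4)

The yellow capsule started near (1.5, 3.8) and ended near (4.3, 6.2).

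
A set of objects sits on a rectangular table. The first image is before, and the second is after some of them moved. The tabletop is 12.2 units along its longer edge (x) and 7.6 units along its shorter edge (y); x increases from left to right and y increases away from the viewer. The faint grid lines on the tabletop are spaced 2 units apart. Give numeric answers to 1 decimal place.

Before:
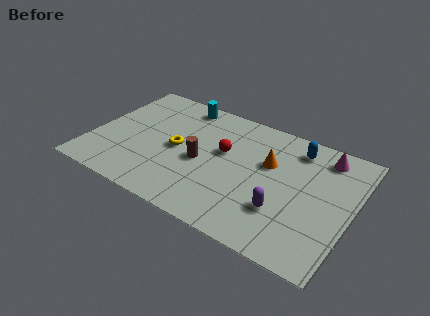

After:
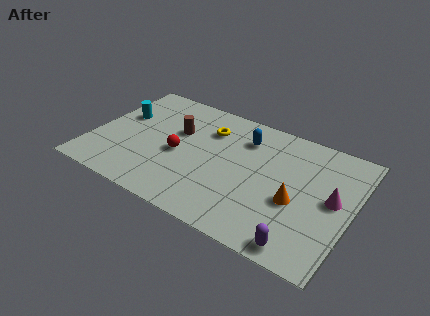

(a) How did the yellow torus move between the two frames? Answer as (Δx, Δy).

(1.2, 1.9)

The yellow torus started near (4.0, 3.7) and ended near (5.2, 5.6).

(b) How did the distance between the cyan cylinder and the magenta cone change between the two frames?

+3.3

Before: roughly 6.9 units apart; after: 10.2. That's 3.3 units further apart.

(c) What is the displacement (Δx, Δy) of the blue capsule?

(-2.4, -0.5)

The blue capsule started near (9.3, 6.3) and ended near (6.9, 5.8).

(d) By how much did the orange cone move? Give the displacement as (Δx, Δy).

(1.5, -1.7)

The orange cone was at about (8.2, 4.8) and moved to about (9.7, 3.1).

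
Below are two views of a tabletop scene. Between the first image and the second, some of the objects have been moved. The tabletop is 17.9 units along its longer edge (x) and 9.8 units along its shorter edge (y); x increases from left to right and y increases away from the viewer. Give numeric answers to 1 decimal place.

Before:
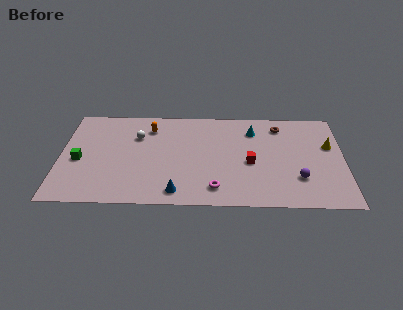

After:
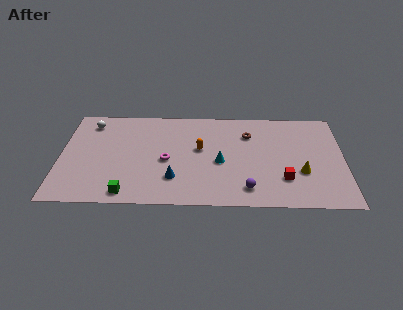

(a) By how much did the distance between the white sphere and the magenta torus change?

-1.0

Before: roughly 7.1 units apart; after: 6.1. That's 1.0 units closer together.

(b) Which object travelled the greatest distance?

the green cube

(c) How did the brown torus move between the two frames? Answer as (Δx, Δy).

(-2.0, -0.9)

From the two frames, the brown torus sits at roughly (13.9, 8.1) before and (11.9, 7.2) after.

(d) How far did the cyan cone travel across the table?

3.9

From (12.2, 7.6) to (10.1, 4.3), the cyan cone covered √(2.1² + 3.3²) ≈ 3.9 units.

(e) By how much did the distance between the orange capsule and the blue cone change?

-3.2

The distance was about 6.6 in the first image and 3.4 in the second, so they moved 3.2 units closer together.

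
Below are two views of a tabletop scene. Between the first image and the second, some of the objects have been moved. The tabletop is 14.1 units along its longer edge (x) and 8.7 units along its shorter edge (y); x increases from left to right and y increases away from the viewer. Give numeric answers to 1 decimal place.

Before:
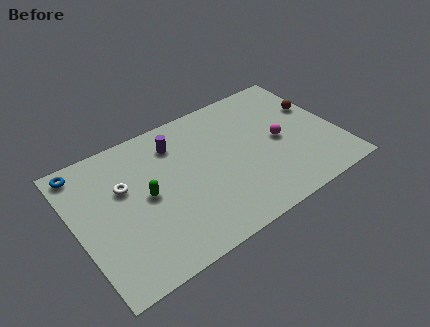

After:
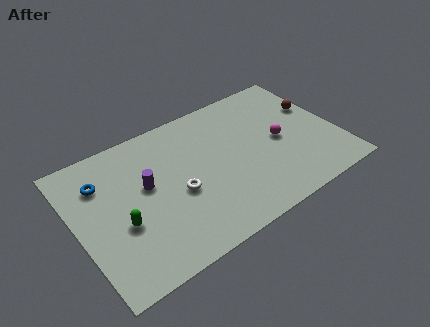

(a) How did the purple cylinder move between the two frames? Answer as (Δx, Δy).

(-1.9, -1.8)

From the two frames, the purple cylinder sits at roughly (5.7, 6.8) before and (3.8, 5.0) after.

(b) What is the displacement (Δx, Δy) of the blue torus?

(0.8, -1.3)

The blue torus started near (0.8, 7.7) and ended near (1.6, 6.4).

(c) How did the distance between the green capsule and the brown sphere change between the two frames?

+1.6

Before: roughly 9.7 units apart; after: 11.3. That's 1.6 units further apart.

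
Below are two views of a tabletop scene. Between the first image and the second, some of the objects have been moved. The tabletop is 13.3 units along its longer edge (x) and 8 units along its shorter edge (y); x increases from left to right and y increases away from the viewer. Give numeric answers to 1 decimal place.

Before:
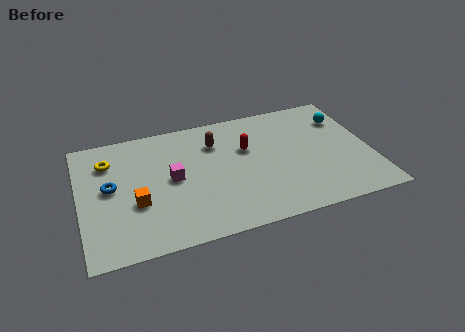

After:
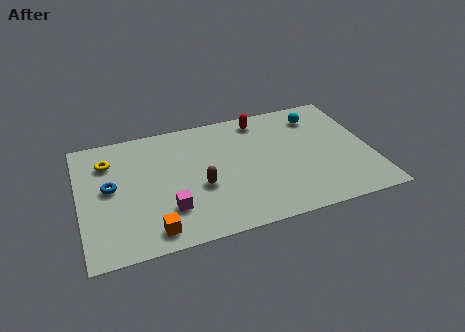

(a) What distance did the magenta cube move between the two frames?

1.9

From (4.2, 4.1) to (3.9, 2.2), the magenta cube covered √(0.3² + 1.9²) ≈ 1.9 units.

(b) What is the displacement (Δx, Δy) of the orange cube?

(0.6, -1.9)

The orange cube was at about (2.5, 3.0) and moved to about (3.1, 1.1).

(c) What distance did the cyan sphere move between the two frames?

1.3

From (12.3, 5.9) to (11.1, 6.4), the cyan sphere covered √(1.2² + 0.5²) ≈ 1.3 units.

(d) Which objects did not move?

the yellow torus and the blue torus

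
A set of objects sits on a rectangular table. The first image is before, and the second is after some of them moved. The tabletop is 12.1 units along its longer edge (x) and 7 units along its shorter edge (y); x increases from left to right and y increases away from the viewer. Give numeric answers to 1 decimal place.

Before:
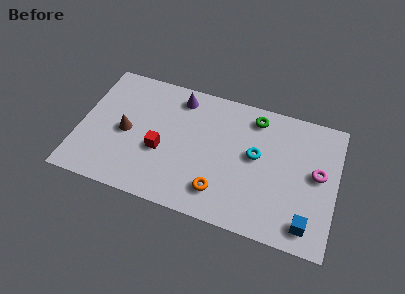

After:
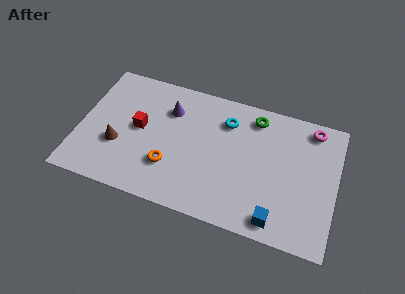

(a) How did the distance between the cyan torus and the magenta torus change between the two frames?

+1.2

The distance was about 2.9 in the first image and 4.1 in the second, so they moved 1.2 units further apart.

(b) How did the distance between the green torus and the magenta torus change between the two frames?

-1.0

They were about 3.7 units apart before and 2.7 after — 1.0 units closer together.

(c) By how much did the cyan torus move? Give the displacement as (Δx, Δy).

(-1.5, 1.4)

The cyan torus started near (8.3, 3.9) and ended near (6.8, 5.3).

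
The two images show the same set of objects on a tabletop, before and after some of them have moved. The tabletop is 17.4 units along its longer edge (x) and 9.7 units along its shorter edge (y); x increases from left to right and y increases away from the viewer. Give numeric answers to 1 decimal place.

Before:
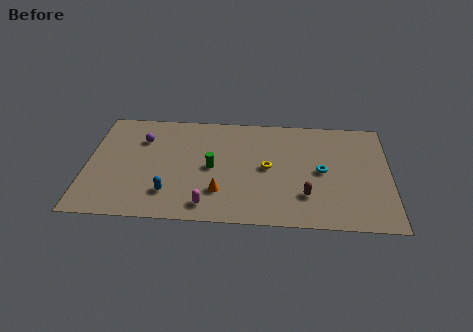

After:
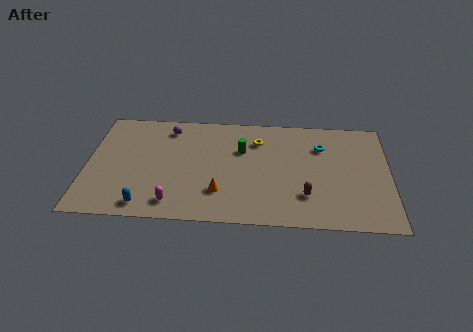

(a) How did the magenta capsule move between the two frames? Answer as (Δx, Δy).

(-1.9, 0.1)

From the two frames, the magenta capsule sits at roughly (7.0, 1.4) before and (5.1, 1.5) after.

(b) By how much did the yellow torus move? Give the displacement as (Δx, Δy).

(-0.6, 2.4)

The yellow torus started near (10.4, 4.9) and ended near (9.8, 7.3).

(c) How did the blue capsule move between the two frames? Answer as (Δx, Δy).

(-1.3, -1.1)

The blue capsule was at about (4.8, 2.3) and moved to about (3.5, 1.2).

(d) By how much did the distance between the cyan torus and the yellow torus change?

+0.6

The distance was about 3.1 in the first image and 3.7 in the second, so they moved 0.6 units further apart.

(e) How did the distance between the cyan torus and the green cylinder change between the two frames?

-1.7

They were about 6.3 units apart before and 4.6 after — 1.7 units closer together.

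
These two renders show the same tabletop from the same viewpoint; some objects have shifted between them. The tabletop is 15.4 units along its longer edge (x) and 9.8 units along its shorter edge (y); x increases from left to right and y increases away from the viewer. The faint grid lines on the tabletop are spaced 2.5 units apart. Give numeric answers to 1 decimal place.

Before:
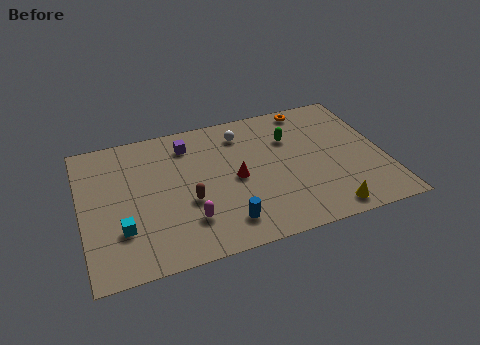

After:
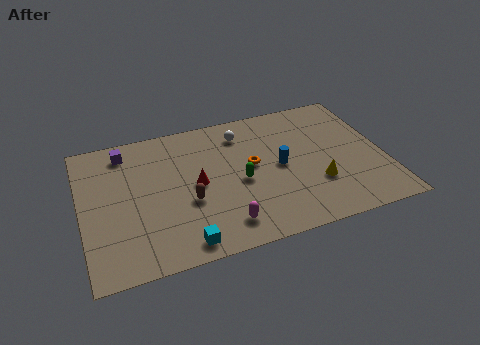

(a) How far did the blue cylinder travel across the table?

4.4

From (7.0, 1.8) to (10.1, 4.9), the blue cylinder covered √(3.1² + 3.1²) ≈ 4.4 units.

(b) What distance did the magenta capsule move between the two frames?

1.9

From (5.2, 2.5) to (6.9, 1.7), the magenta capsule covered √(1.7² + 0.8²) ≈ 1.9 units.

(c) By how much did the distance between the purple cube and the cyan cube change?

+1.4

They were about 6.2 units apart before and 7.6 after — 1.4 units further apart.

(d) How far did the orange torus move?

4.7

The orange torus moved from about (12.0, 8.8) to (8.7, 5.4), a distance of √(3.3² + 3.4²) ≈ 4.7.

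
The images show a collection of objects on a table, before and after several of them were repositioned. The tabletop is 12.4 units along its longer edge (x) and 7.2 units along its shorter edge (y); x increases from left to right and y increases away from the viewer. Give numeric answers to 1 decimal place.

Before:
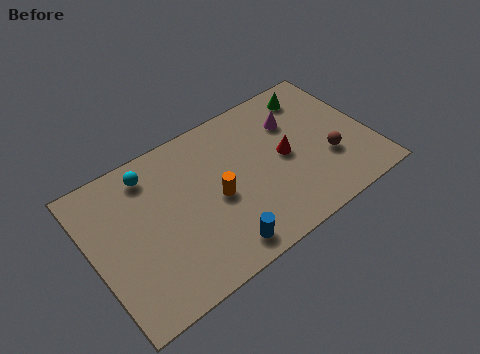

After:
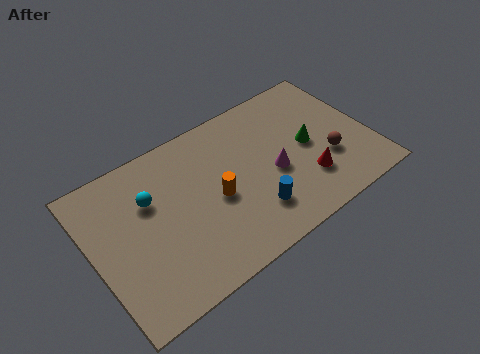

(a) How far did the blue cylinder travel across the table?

1.9

From (5.1, 1.0) to (6.8, 1.8), the blue cylinder covered √(1.7² + 0.8²) ≈ 1.9 units.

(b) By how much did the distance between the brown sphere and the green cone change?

-2.2

They were about 3.5 units apart before and 1.3 after — 2.2 units closer together.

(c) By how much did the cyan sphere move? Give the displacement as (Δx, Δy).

(-0.2, -1.2)

From the two frames, the cyan sphere sits at roughly (2.9, 6.0) before and (2.7, 4.8) after.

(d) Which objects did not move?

the brown sphere and the orange cylinder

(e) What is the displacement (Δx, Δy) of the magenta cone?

(-1.3, -2.0)

The magenta cone started near (9.3, 5.1) and ended near (8.0, 3.1).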